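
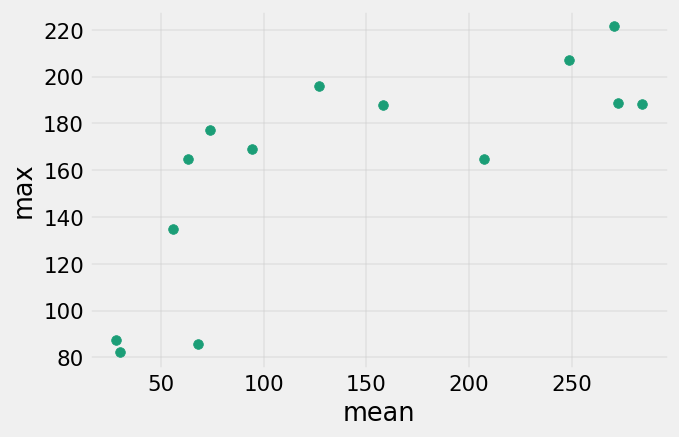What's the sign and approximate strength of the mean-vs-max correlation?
Points are positively correlated; strong (|r| ≈ 0.8).

positive, strong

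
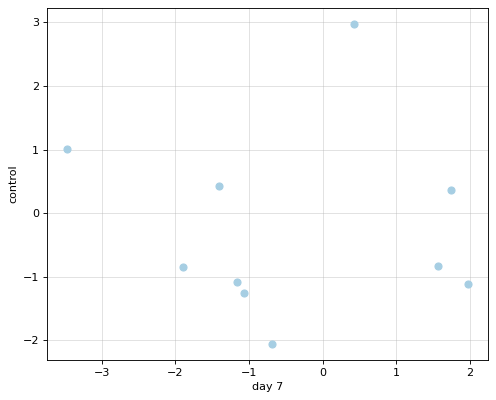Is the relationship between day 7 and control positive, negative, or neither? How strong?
no clear correlation

Points are roughly uncorrelated; weak (|r| ≈ 0.0).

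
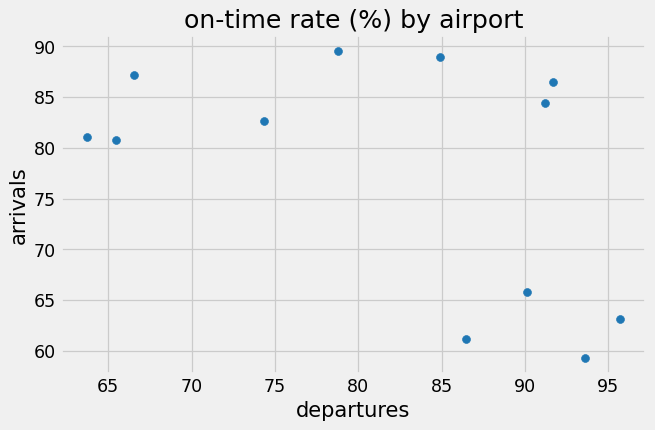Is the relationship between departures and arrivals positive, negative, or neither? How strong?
Points are negatively correlated; moderate (|r| ≈ 0.5).

negative, moderate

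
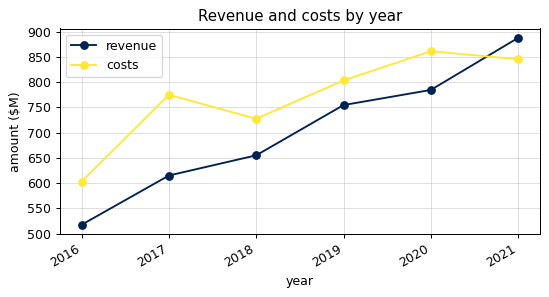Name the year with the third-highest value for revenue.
Top 4 for revenue: 2021 ≈ 900, 2020 ≈ 800, 2019 ≈ 750, 2018 ≈ 650.

2019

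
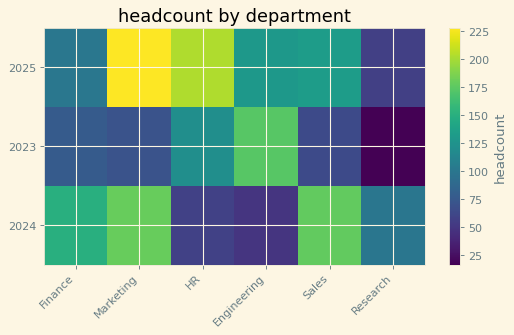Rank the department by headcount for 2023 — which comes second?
HR

Top 3 for 2023: Engineering ≈ 180, HR ≈ 120, Finance ≈ 80.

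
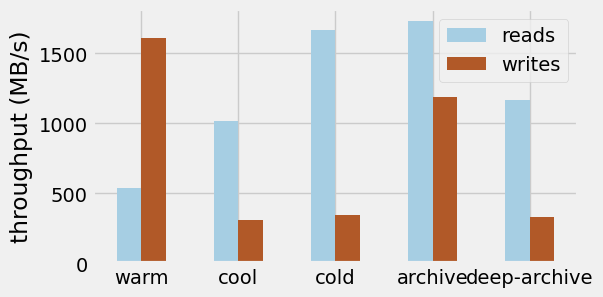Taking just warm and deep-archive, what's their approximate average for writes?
(1600 + 400) / 2 ≈ 1000.

≈ 1000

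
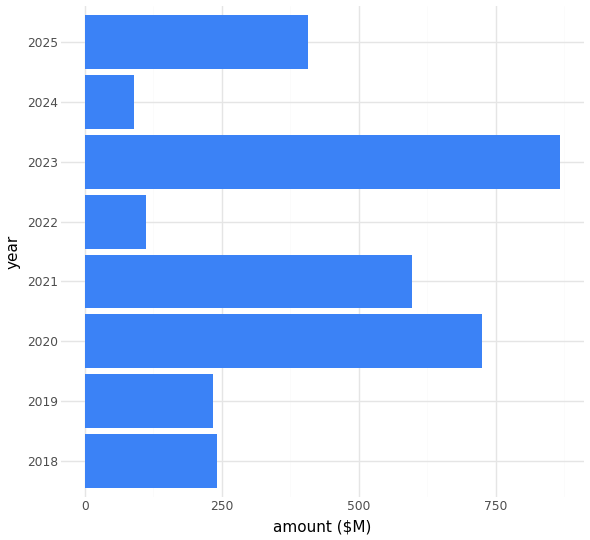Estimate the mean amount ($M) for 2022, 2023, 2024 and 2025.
(100 + 900 + 100 + 400) / 4 ≈ 375.

≈ 375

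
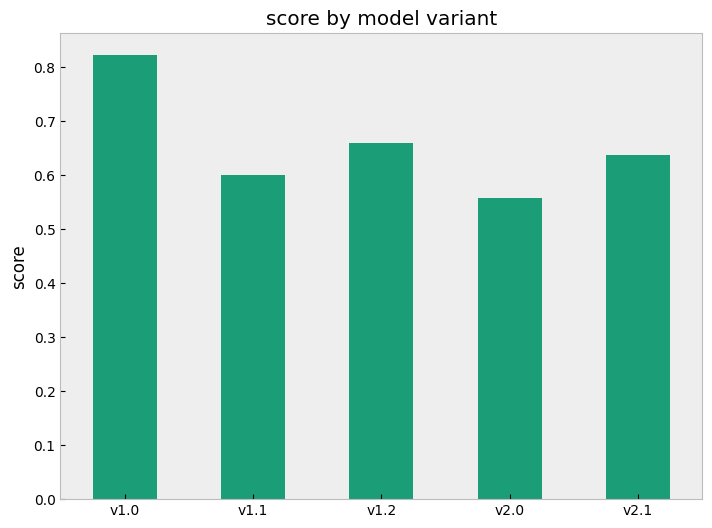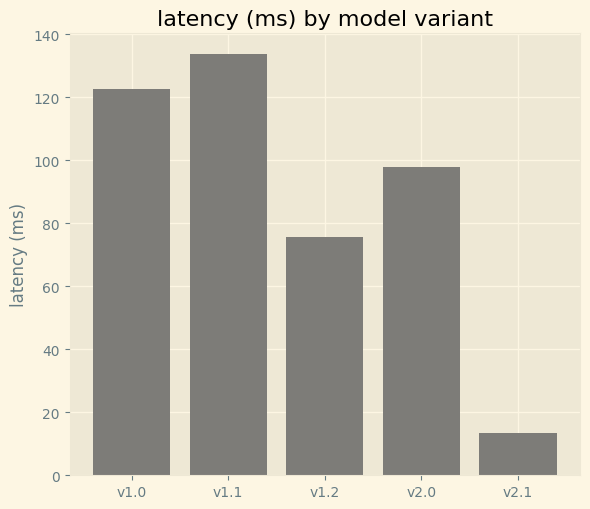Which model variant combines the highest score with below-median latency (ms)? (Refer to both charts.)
Chart 2 median latency (ms) ≈ 100; below-median model variants: v1.2, v2.1. Among those, v1.2 has the highest score (≈ 0.7).

v1.2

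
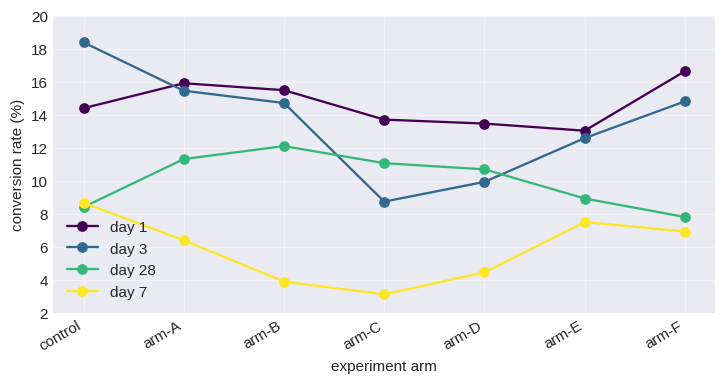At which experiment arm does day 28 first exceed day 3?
arm-B: day 28 ≈ 12 vs day 3 ≈ 14 (not yet); arm-C: day 28 ≈ 12 vs day 3 ≈ 8 (first crossover).

arm-C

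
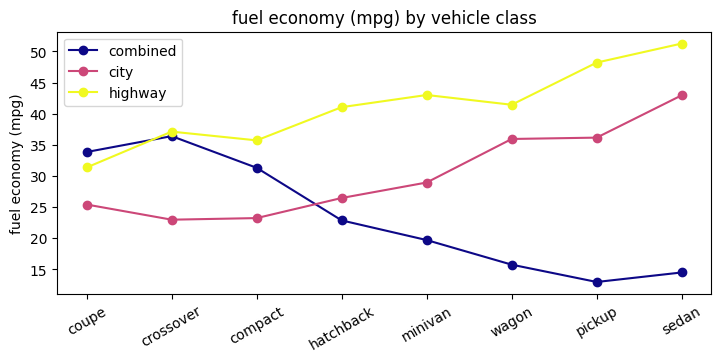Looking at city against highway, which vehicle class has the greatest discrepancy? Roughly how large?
hatchback: city ≈ 25, highway ≈ 40 → gap ≈ 15. Next-largest (crossover) is only ≈ 10.

hatchback, ≈ 15 mpg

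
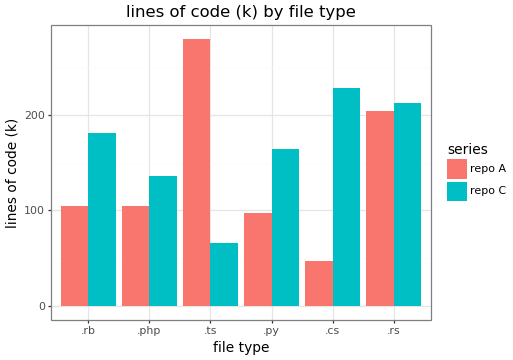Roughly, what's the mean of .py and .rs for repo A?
≈ 150

(100 + 200) / 2 ≈ 150.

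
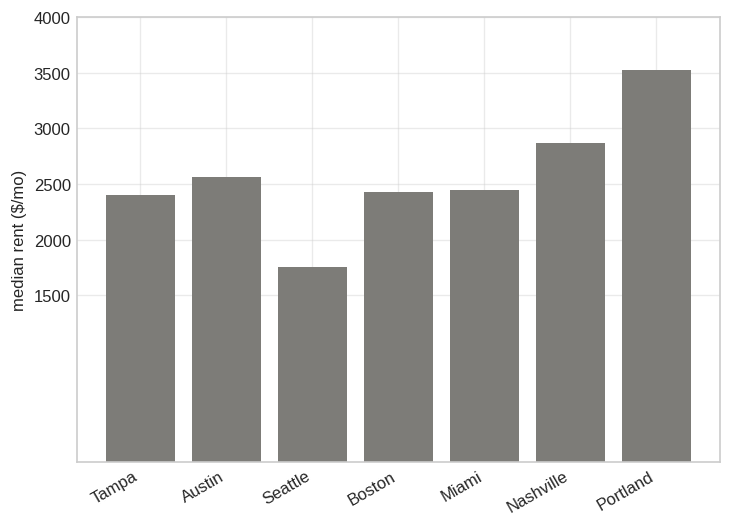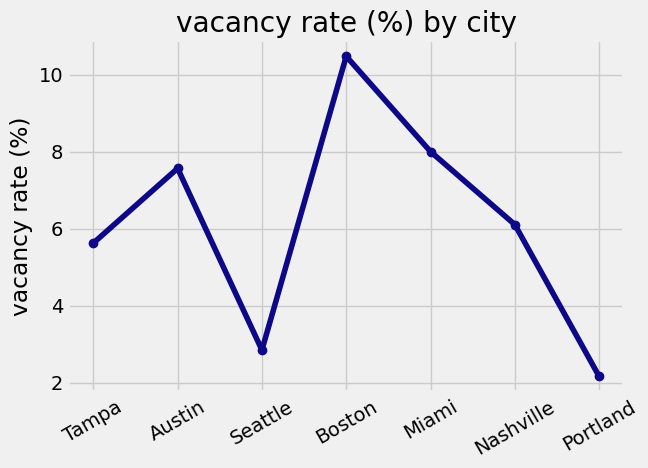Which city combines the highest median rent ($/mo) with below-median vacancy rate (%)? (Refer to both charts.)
Portland

Chart 2 median vacancy rate (%) ≈ 6; below-median cities: Tampa, Seattle, Portland. Among those, Portland has the highest median rent ($/mo) (≈ 3500).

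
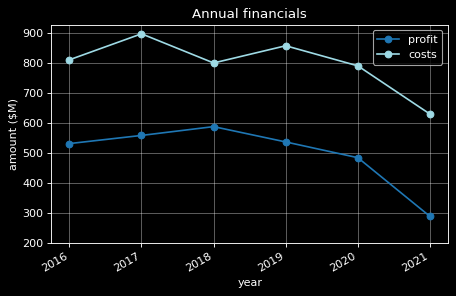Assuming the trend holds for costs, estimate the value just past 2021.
≈ 450

Last three: 900, 800, 600 → slope ≈ -150/step → next ≈ 450.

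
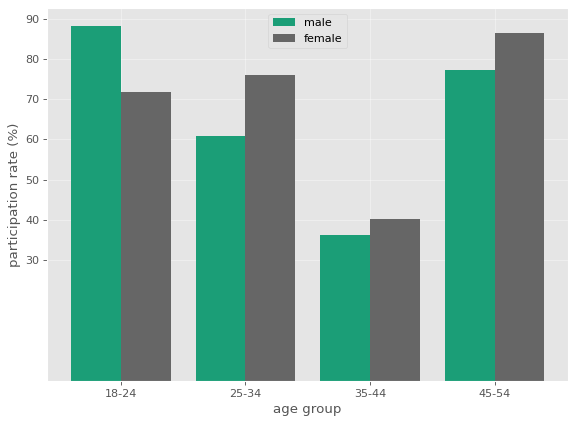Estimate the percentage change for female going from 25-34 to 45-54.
≈ +12.5%

25-34 ≈ 80, 45-54 ≈ 90; (90 − 80) / 80 ≈ +12.5%.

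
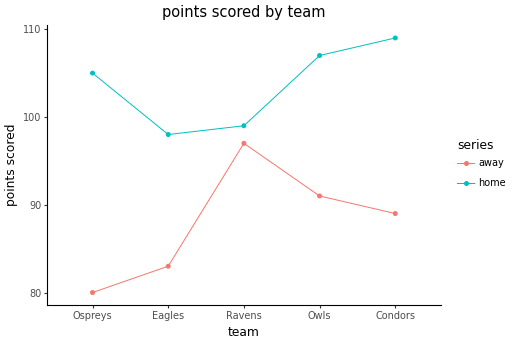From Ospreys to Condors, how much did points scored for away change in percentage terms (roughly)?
≈ +12.5%

Ospreys ≈ 80, Condors ≈ 90; (90 − 80) / 80 ≈ +12.5%.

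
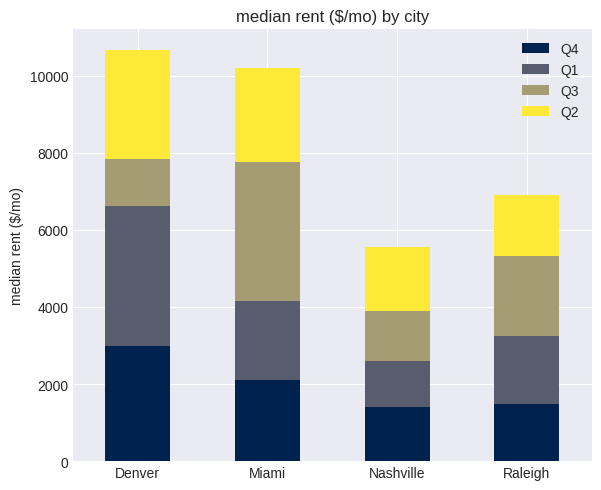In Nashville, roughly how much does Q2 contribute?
≈ 2000

Q2 top ≈ 6000, bottom ≈ 4000; segment ≈ 2000.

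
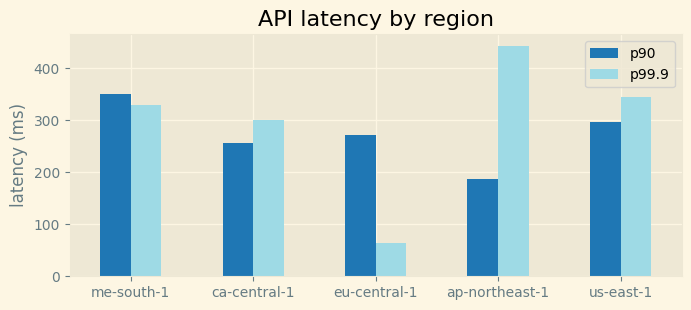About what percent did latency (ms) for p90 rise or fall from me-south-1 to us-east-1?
me-south-1 ≈ 350, us-east-1 ≈ 300; (300 − 350) / 350 ≈ -14.3%.

≈ -14.3%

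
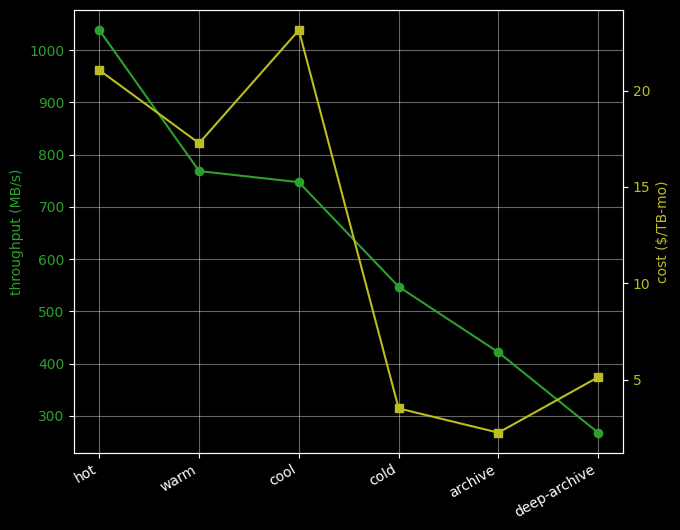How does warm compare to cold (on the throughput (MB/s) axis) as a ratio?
warm ≈ 800, cold ≈ 500; 800/500 ≈ 1.6.

≈ 1.6×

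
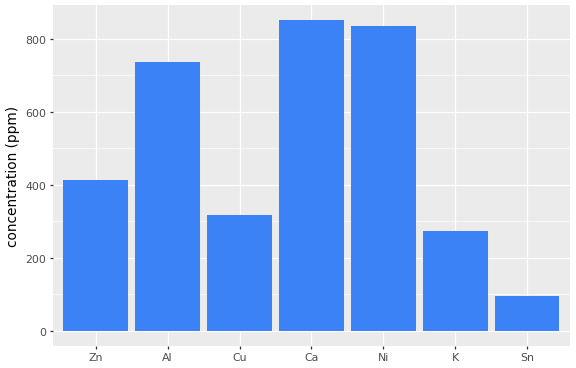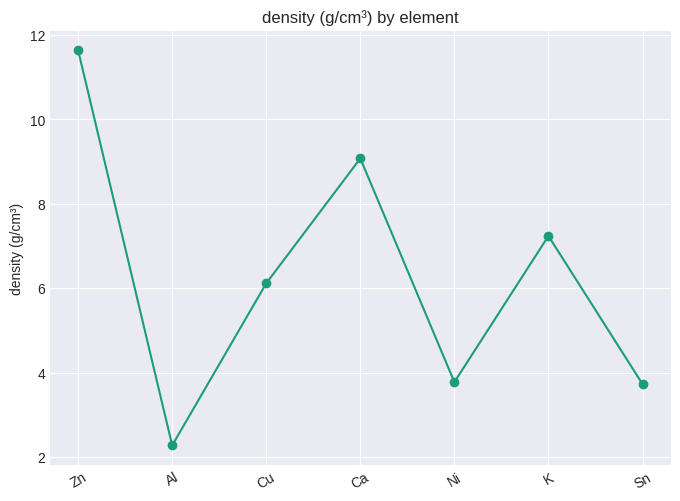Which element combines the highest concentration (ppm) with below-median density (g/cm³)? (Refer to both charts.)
Chart 2 median density (g/cm³) ≈ 6; below-median elements: Al, Ni, Sn. Among those, Ni has the highest concentration (ppm) (≈ 800).

Ni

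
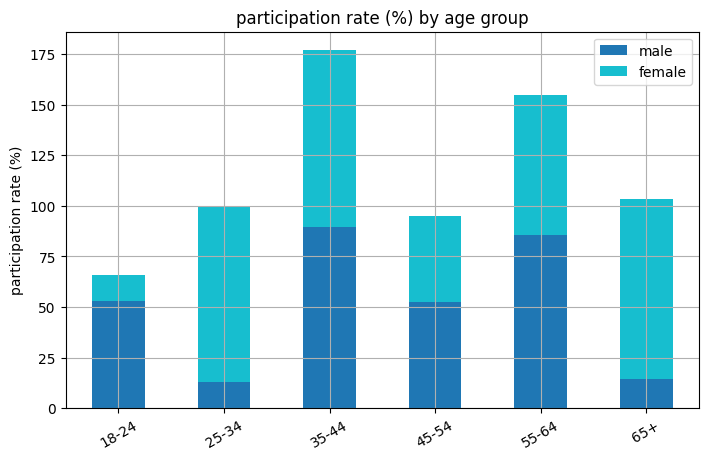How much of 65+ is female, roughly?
female top ≈ 100, bottom ≈ 20; segment ≈ 80.

≈ 80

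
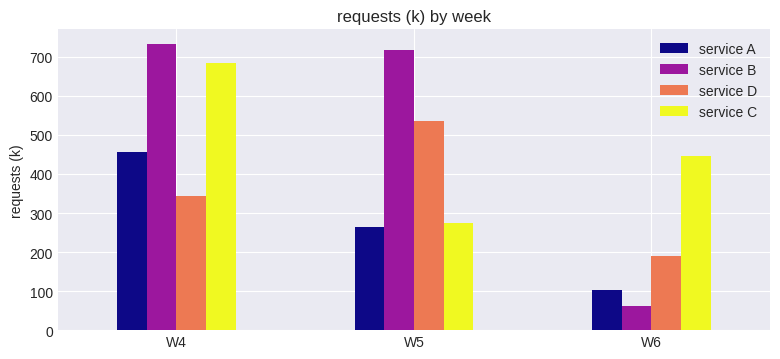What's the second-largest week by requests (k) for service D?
Top 3 for service D: W5 ≈ 500, W4 ≈ 300, W6 ≈ 200.

W4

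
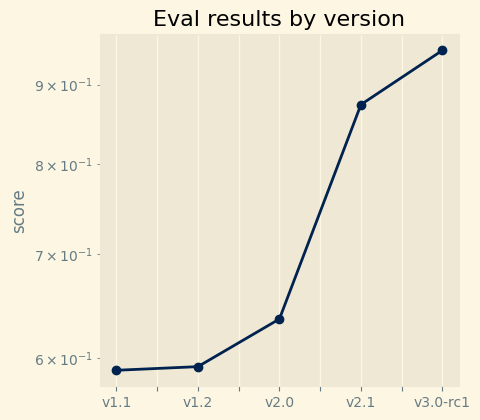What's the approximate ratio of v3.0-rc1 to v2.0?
≈ 1.46×

v3.0-rc1 ≈ 0.95, v2.0 ≈ 0.65; 0.95/0.65 ≈ 1.46.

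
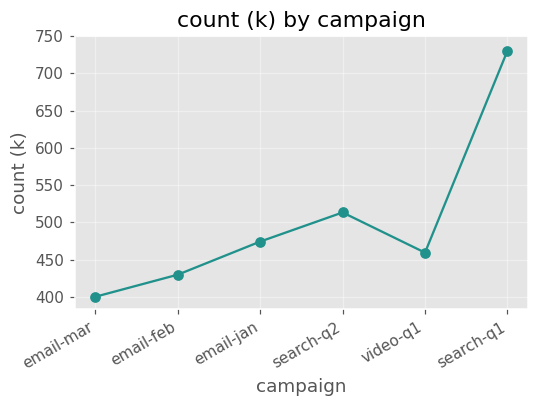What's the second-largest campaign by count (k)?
Top 3: search-q1 ≈ 750, search-q2 ≈ 500, email-jan ≈ 450.

search-q2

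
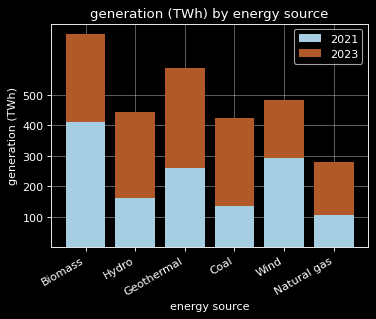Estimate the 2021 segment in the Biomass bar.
2021 top ≈ 400, bottom ≈ 0; segment ≈ 400.

≈ 400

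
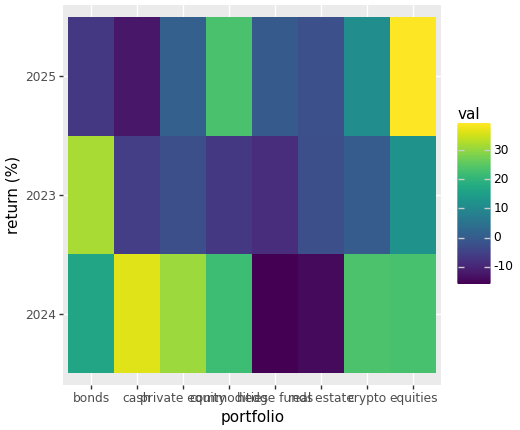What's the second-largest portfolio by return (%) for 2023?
Top 3 for 2023: bonds ≈ 30, equities ≈ 10, crypto ≈ 0.

equities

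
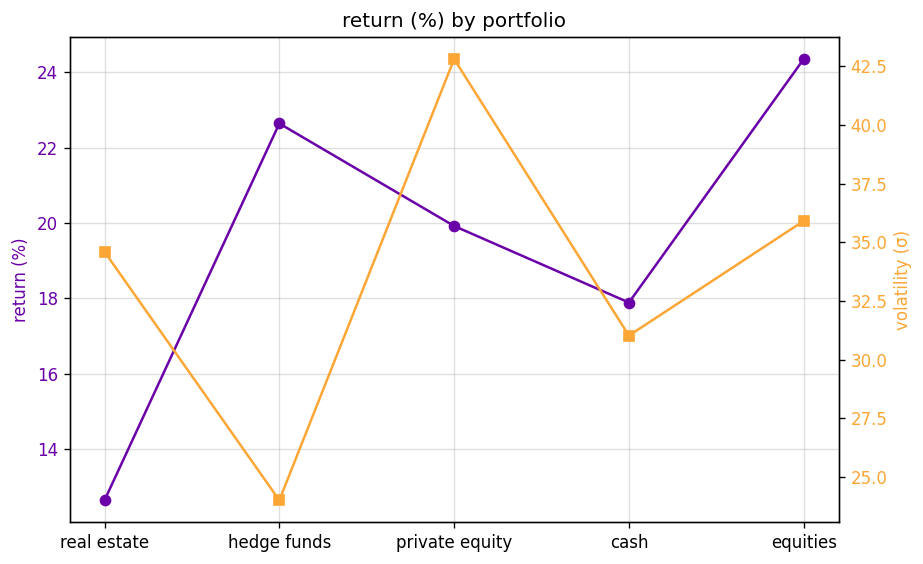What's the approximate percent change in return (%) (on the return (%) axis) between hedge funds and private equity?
hedge funds ≈ 23, private equity ≈ 20; (20 − 23) / 23 ≈ -13%.

≈ -13%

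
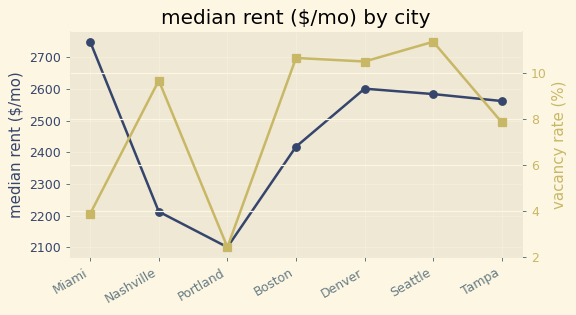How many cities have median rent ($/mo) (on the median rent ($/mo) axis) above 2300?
Above 2300: Miami, Boston, Denver, Seattle, Tampa.

5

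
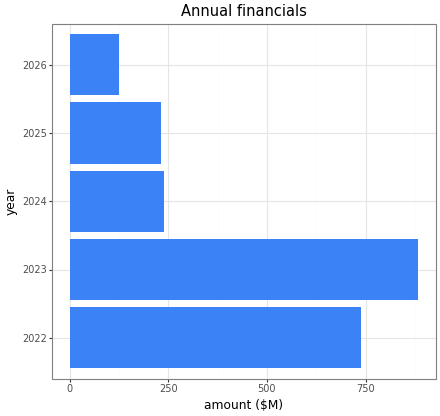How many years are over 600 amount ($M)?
Above 600: 2022, 2023.

2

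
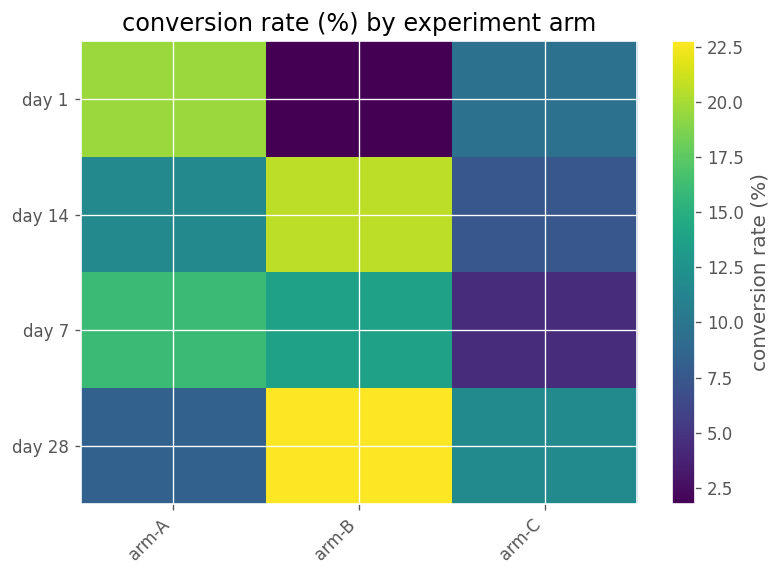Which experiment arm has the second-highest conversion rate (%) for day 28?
Top 3 for day 28: arm-B ≈ 22, arm-C ≈ 12, arm-A ≈ 8.

arm-C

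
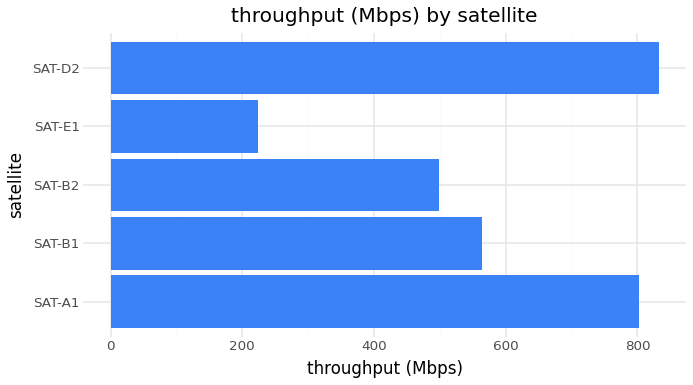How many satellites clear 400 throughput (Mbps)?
Above 400: SAT-A1, SAT-B1, SAT-B2, SAT-D2.

4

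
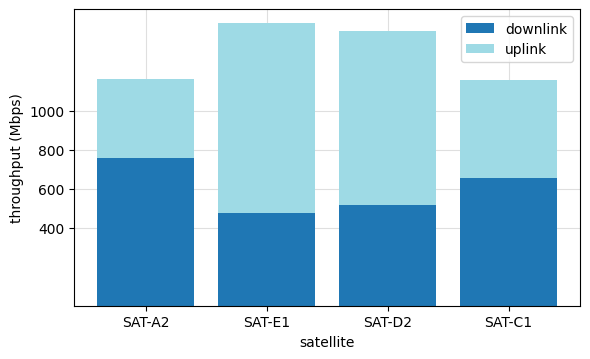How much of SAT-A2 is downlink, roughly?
≈ 800

downlink top ≈ 800, bottom ≈ 0; segment ≈ 800.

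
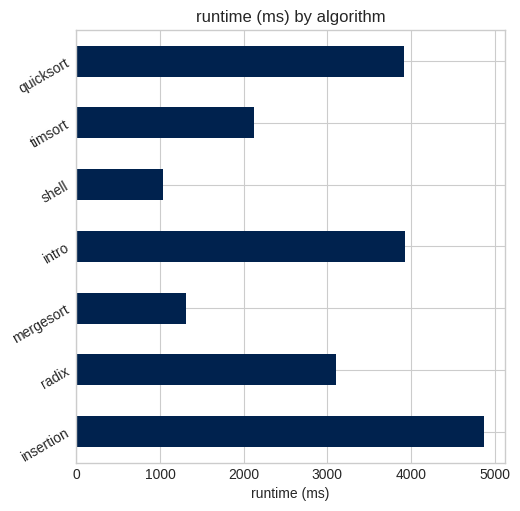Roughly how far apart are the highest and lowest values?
Max insertion ≈ 5000, min shell ≈ 1000; range ≈ 4000.

≈ 4000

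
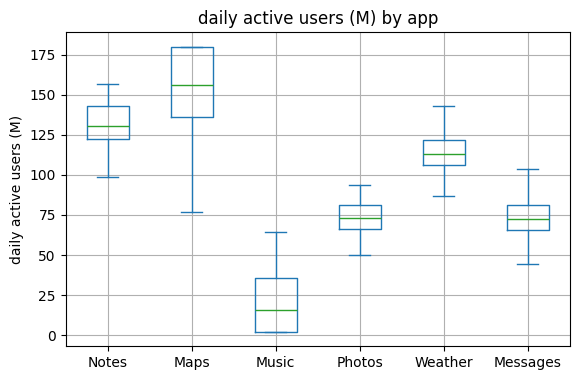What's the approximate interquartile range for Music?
Q3 ≈ 40, Q1 ≈ 0; IQR ≈ 40.

≈ 40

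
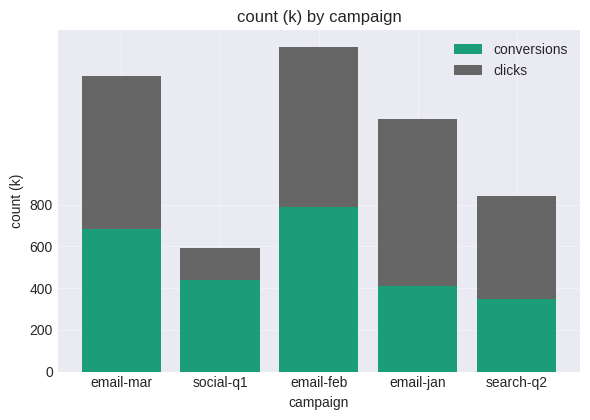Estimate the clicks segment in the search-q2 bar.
≈ 400

clicks top ≈ 800, bottom ≈ 400; segment ≈ 400.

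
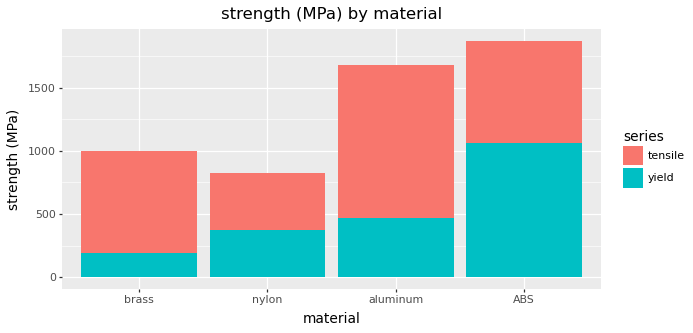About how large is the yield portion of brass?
≈ 200

yield top ≈ 200, bottom ≈ 0; segment ≈ 200.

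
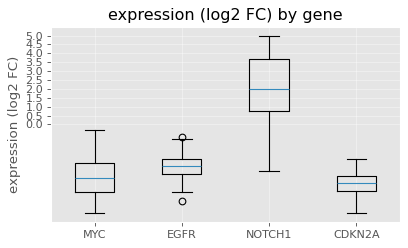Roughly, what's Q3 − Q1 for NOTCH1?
≈ 2.5

Q3 ≈ 3.5, Q1 ≈ 1.0; IQR ≈ 2.5.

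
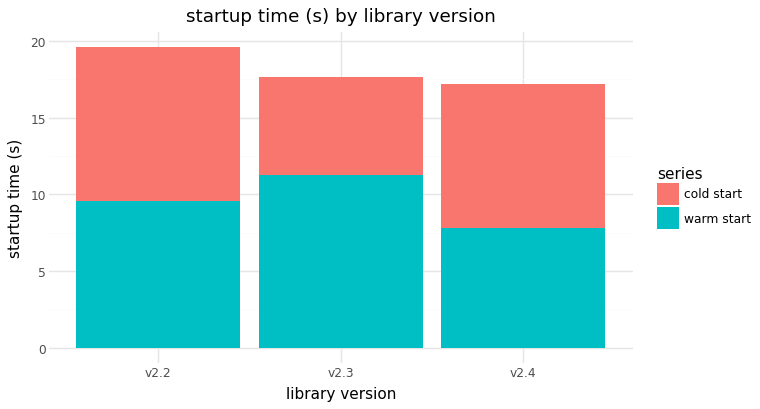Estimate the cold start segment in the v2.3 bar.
cold start top ≈ 18, bottom ≈ 12; segment ≈ 6.

≈ 6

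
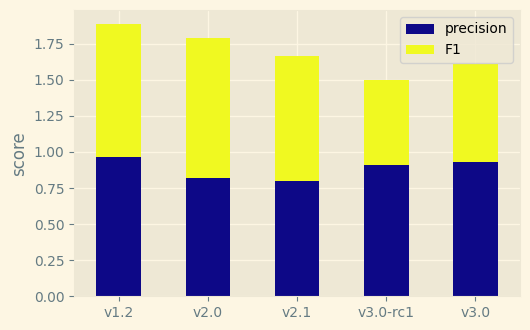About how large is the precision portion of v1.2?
precision top ≈ 1.0, bottom ≈ 0.0; segment ≈ 1.0.

≈ 1.0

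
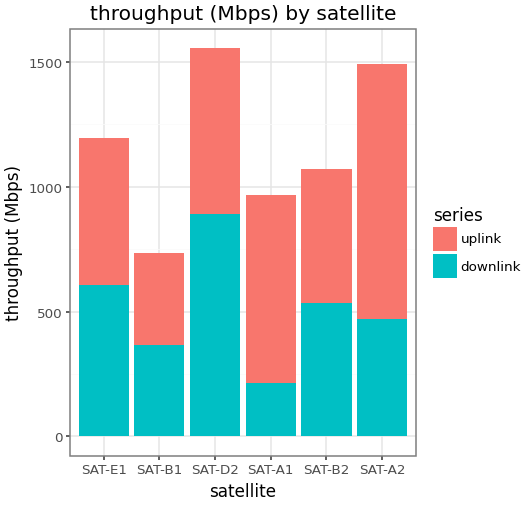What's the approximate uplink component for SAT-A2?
uplink top ≈ 1400, bottom ≈ 400; segment ≈ 1000.

≈ 1000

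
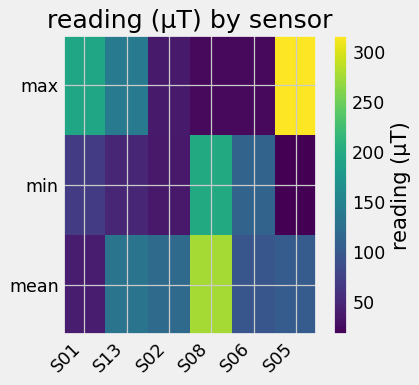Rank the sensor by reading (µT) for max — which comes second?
Top 3 for max: S05 ≈ 325, S01 ≈ 200, S13 ≈ 150.

S01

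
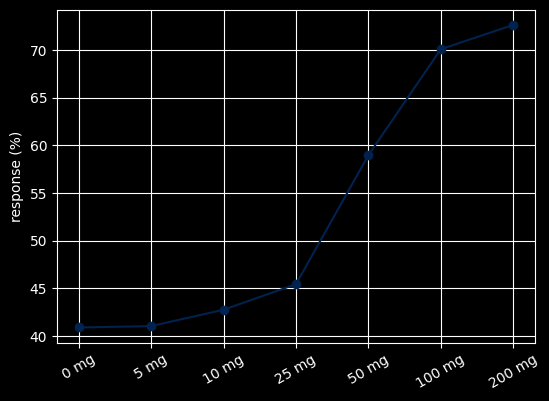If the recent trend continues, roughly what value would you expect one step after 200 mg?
≈ 82.5

Last three: 60, 70, 75 → slope ≈ 7.5/step → next ≈ 82.5.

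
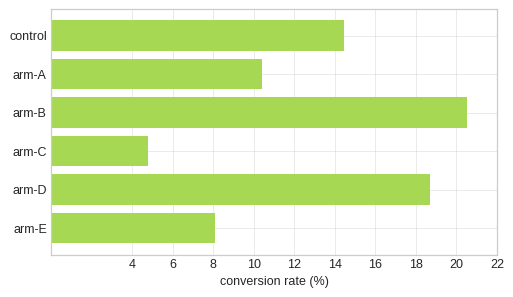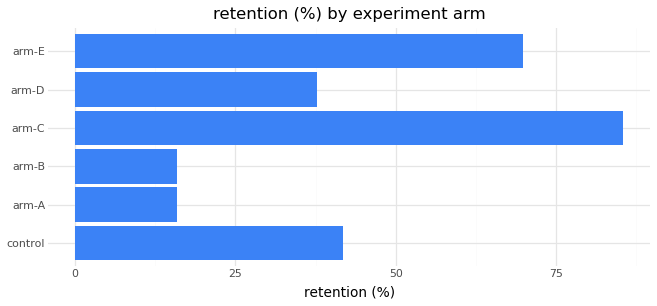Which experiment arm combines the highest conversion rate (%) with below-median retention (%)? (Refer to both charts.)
arm-B

Chart 2 median retention (%) ≈ 40; below-median experiment arms: arm-A, arm-B, arm-D. Among those, arm-B has the highest conversion rate (%) (≈ 20).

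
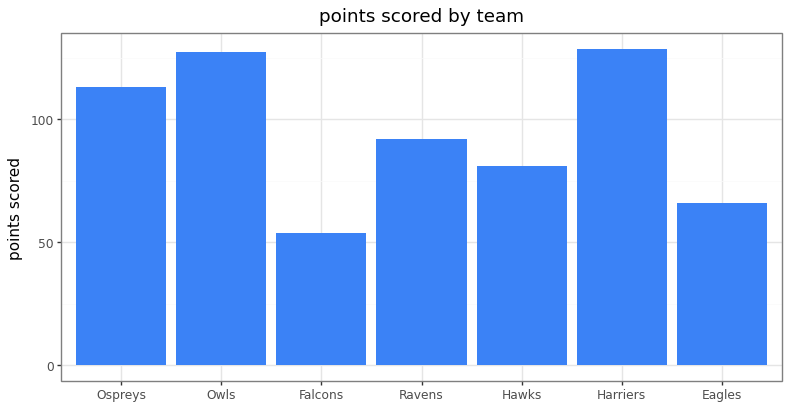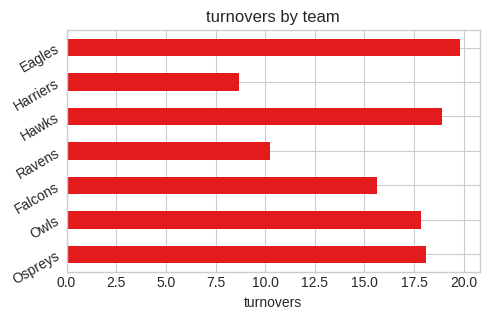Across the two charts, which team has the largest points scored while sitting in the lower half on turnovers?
Chart 2 median turnovers ≈ 18; below-median teams: Falcons, Ravens, Harriers. Among those, Harriers has the highest points scored (≈ 120).

Harriers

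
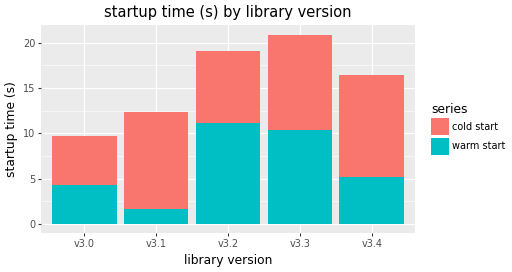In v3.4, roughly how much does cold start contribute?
cold start top ≈ 16, bottom ≈ 6; segment ≈ 10.

≈ 10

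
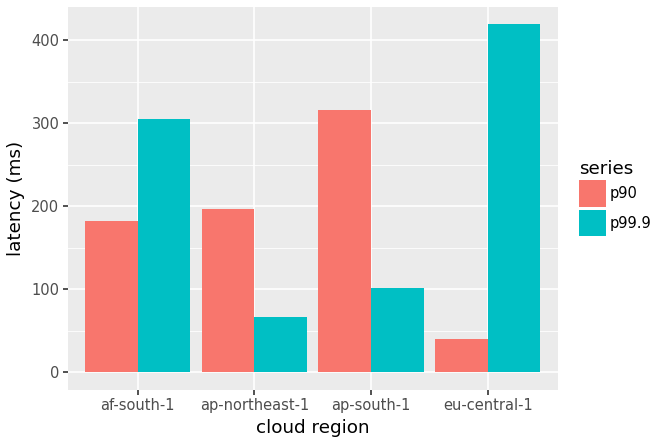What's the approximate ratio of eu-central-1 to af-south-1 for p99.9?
≈ 1.33×

eu-central-1 ≈ 400, af-south-1 ≈ 300; 400/300 ≈ 1.33.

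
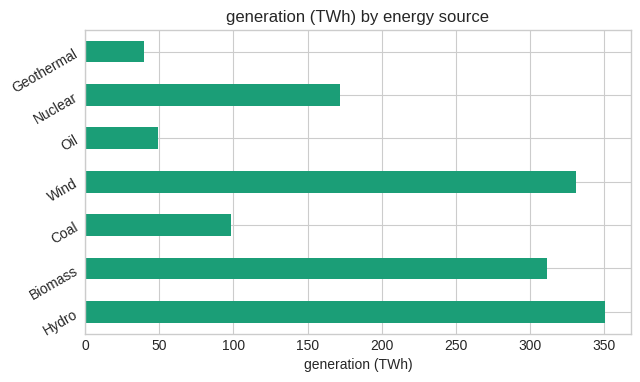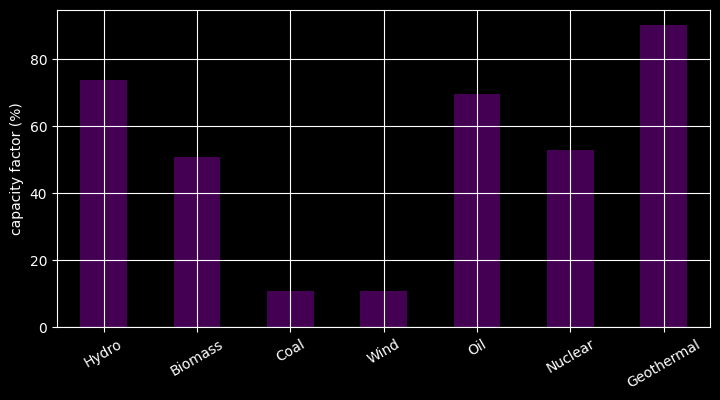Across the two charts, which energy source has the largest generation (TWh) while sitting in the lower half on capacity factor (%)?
Wind

Chart 2 median capacity factor (%) ≈ 50; below-median energy sources: Biomass, Coal, Wind. Among those, Wind has the highest generation (TWh) (≈ 350).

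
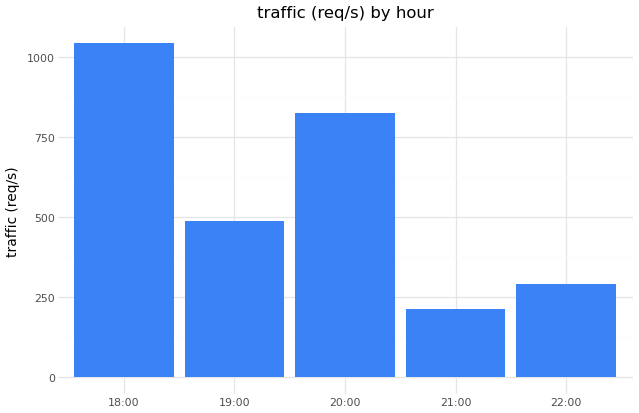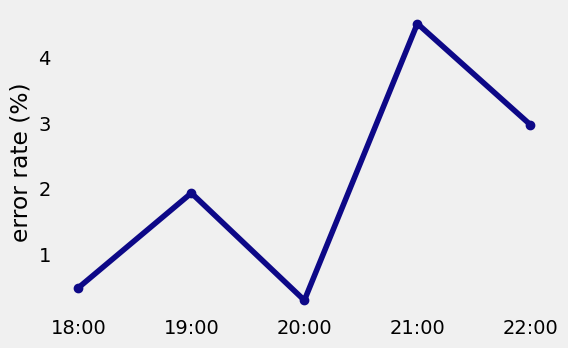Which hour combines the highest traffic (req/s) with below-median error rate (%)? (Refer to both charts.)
Chart 2 median error rate (%) ≈ 2; below-median hours: 18:00, 20:00. Among those, 18:00 has the highest traffic (req/s) (≈ 1000).

18:00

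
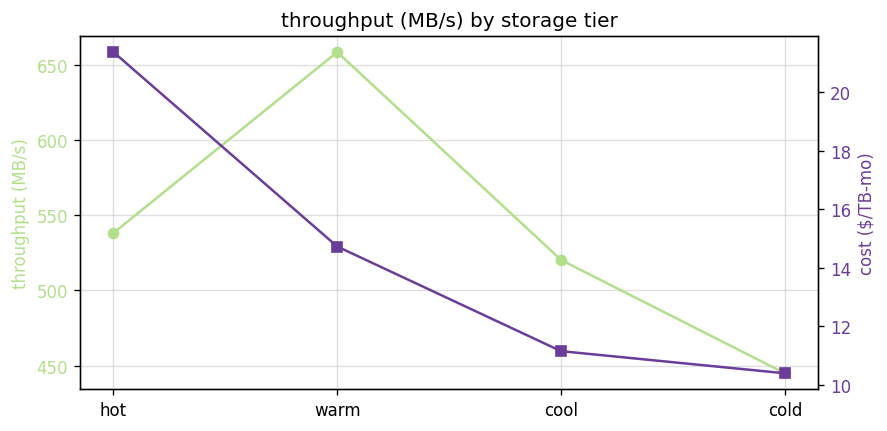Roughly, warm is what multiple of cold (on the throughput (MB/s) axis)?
warm ≈ 660, cold ≈ 440; 660/440 ≈ 1.5.

≈ 1.5×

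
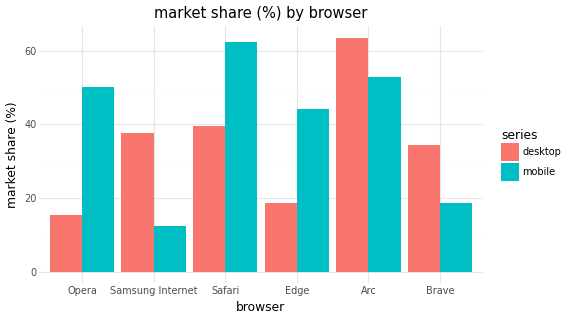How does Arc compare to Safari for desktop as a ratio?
Arc ≈ 60, Safari ≈ 40; 60/40 ≈ 1.5.

≈ 1.5×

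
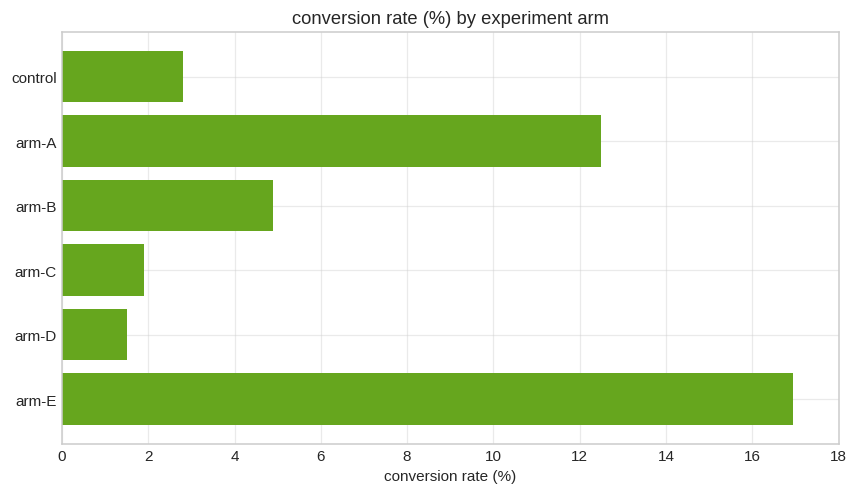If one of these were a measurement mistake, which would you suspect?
arm-E ≈ 16; the rest sit between ≈ 2 and ≈ 12.

arm-E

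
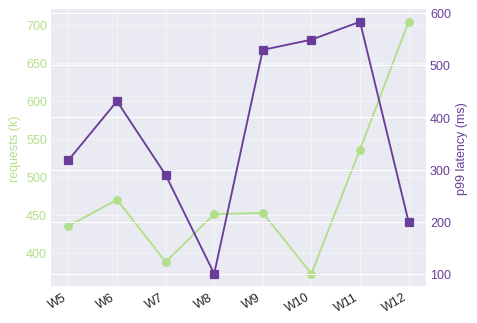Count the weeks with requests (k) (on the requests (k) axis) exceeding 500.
Above 500: W11, W12.

2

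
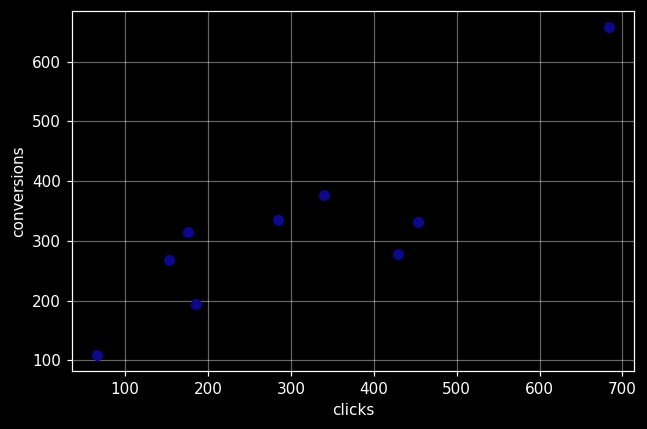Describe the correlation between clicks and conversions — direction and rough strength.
positive, strong

Points are positively correlated; strong (|r| ≈ 0.9).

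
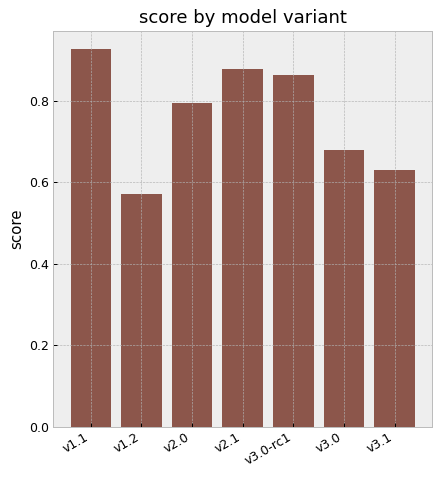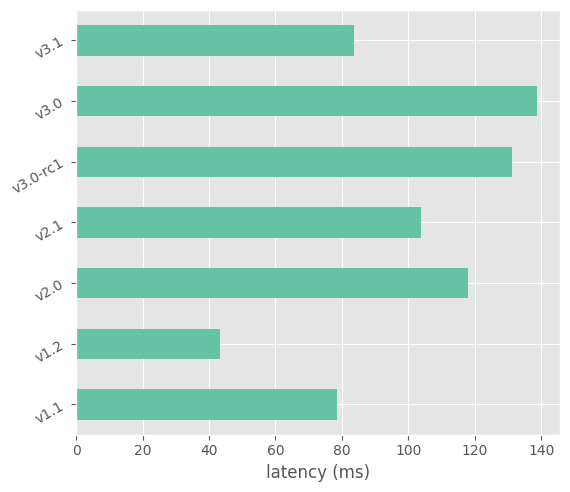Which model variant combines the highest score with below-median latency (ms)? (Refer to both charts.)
Chart 2 median latency (ms) ≈ 100; below-median model variants: v1.1, v1.2, v3.1. Among those, v1.1 has the highest score (≈ 0.9).

v1.1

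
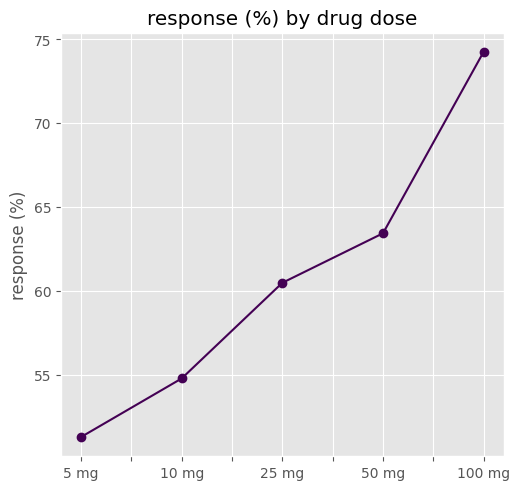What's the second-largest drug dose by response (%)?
50 mg

Top 3: 100 mg ≈ 74, 50 mg ≈ 64, 25 mg ≈ 60.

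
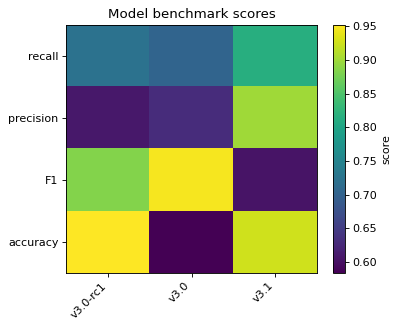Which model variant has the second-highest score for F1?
Top 3 for F1: v3.0 ≈ 0.95, v3.0-rc1 ≈ 0.90, v3.1 ≈ 0.60.

v3.0-rc1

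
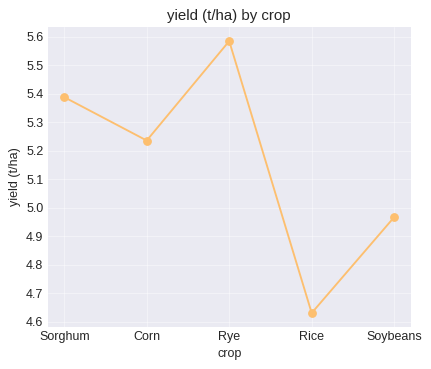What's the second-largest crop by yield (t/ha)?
Top 3: Rye ≈ 5.6, Sorghum ≈ 5.4, Corn ≈ 5.2.

Sorghum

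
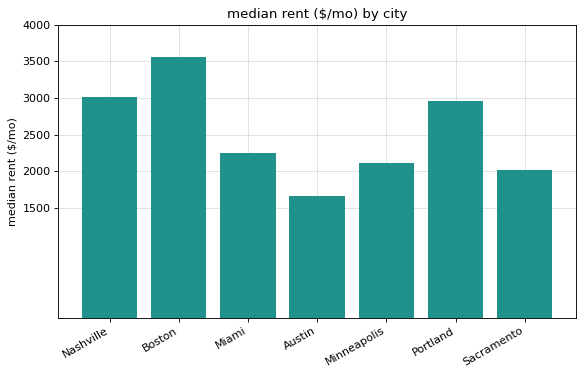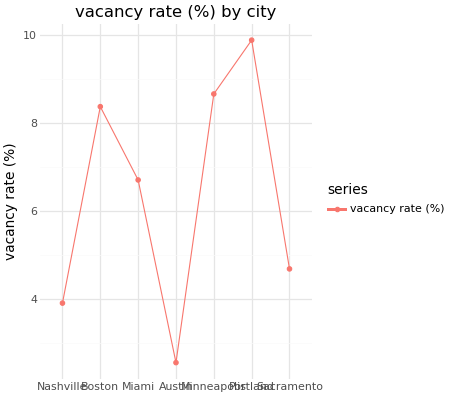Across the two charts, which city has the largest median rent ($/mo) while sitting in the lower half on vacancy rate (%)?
Nashville

Chart 2 median vacancy rate (%) ≈ 7; below-median cities: Nashville, Austin, Sacramento. Among those, Nashville has the highest median rent ($/mo) (≈ 3000).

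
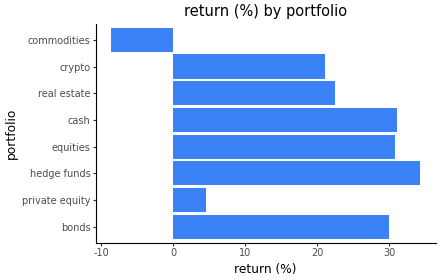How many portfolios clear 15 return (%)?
6

Above 15: bonds, hedge funds, equities, cash, real estate, crypto.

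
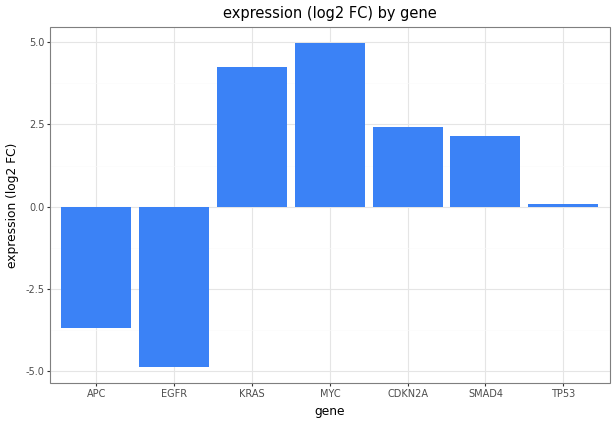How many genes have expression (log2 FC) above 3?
2

Above 3: KRAS, MYC.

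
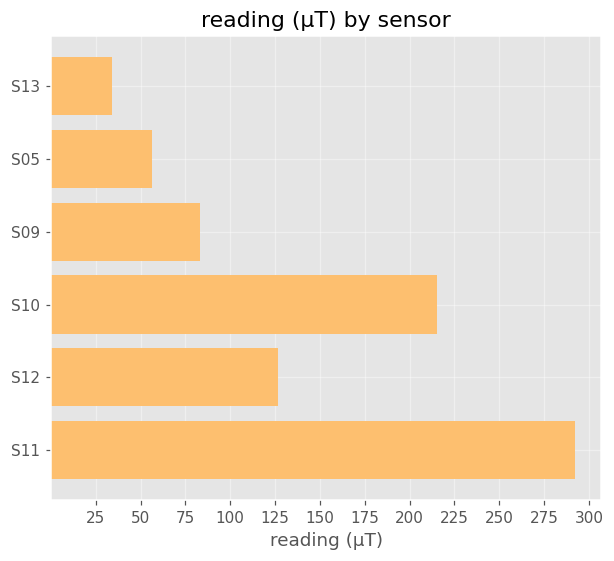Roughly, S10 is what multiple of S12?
S10 ≈ 225, S12 ≈ 125; 225/125 ≈ 1.8.

≈ 1.8×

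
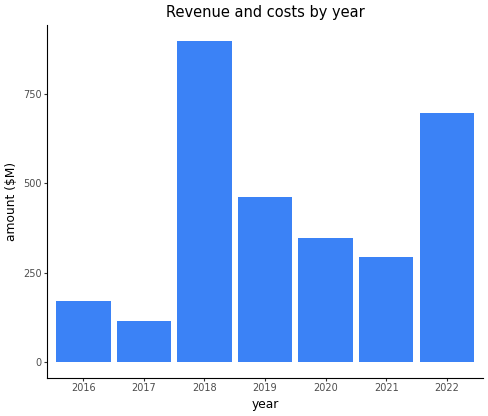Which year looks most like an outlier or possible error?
2018 ≈ 900; the rest sit between ≈ 100 and ≈ 700.

2018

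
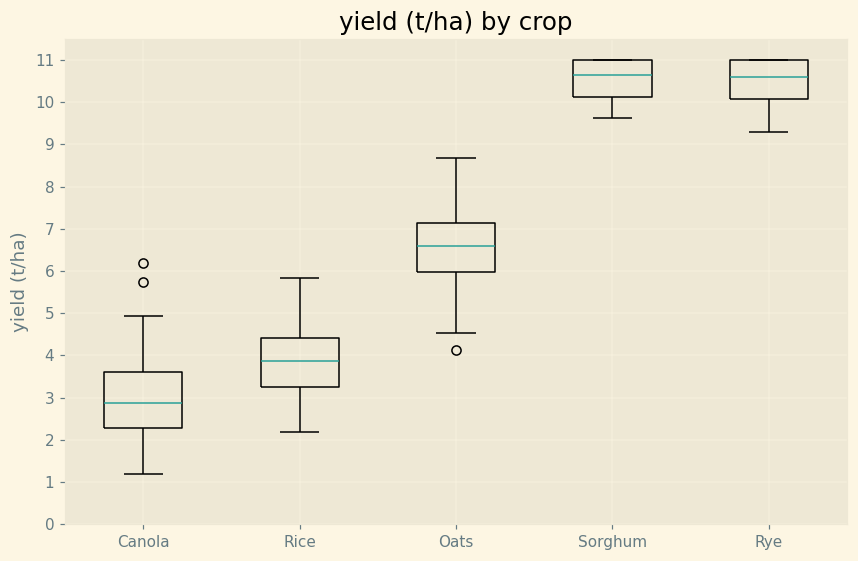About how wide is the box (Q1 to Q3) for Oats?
≈ 1

Q3 ≈ 7, Q1 ≈ 6; IQR ≈ 1.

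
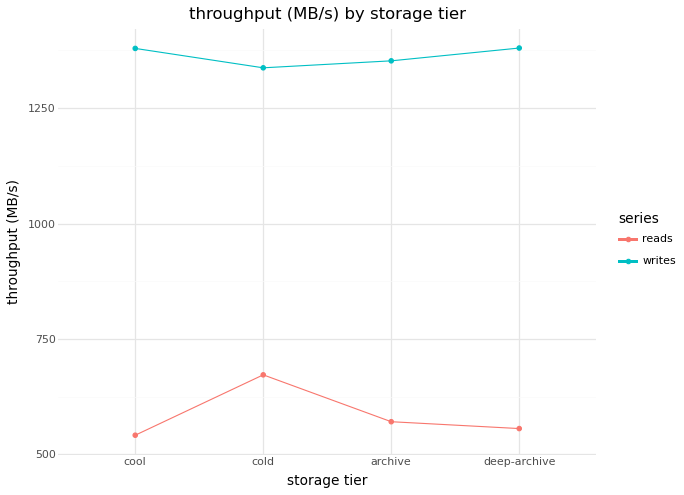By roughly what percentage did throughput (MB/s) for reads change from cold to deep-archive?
cold ≈ 700, deep-archive ≈ 600; (600 − 700) / 700 ≈ -14.3%.

≈ -14.3%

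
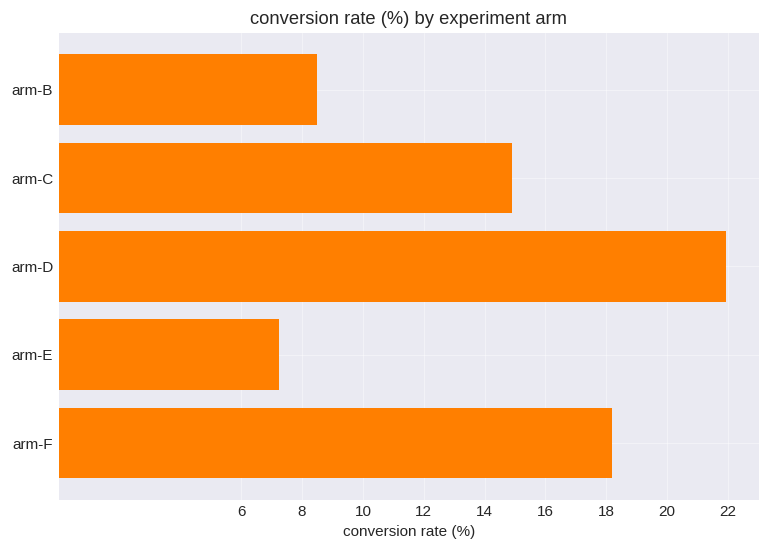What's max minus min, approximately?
Max arm-D ≈ 22, min arm-E ≈ 8; range ≈ 14.

≈ 14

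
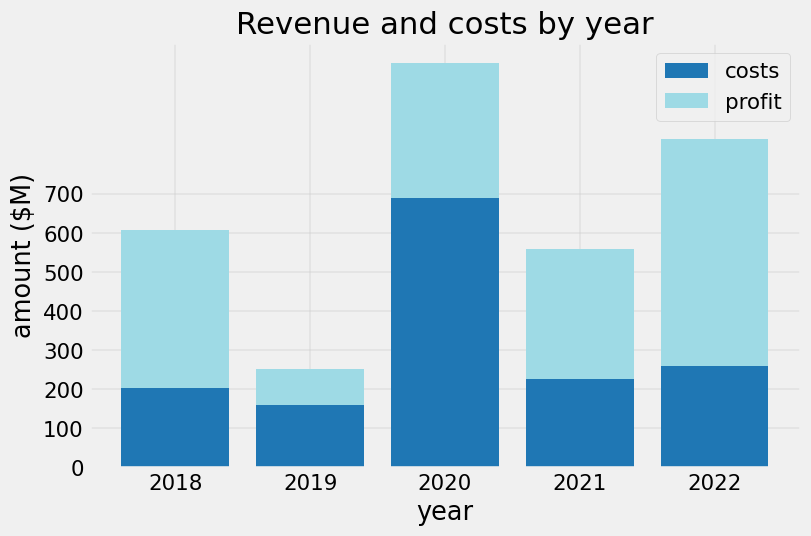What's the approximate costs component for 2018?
costs top ≈ 200, bottom ≈ 0; segment ≈ 200.

≈ 200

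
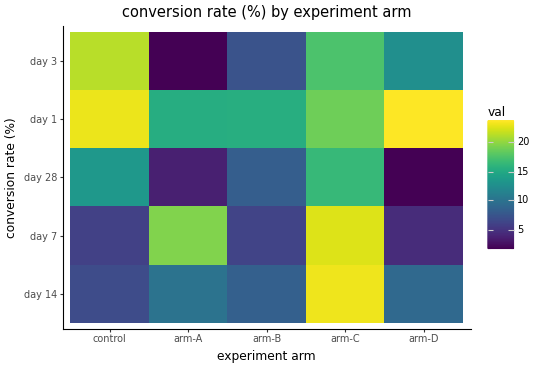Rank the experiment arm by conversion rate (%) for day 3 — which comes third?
Top 4 for day 3: control ≈ 22, arm-C ≈ 18, arm-D ≈ 12, arm-B ≈ 8.

arm-D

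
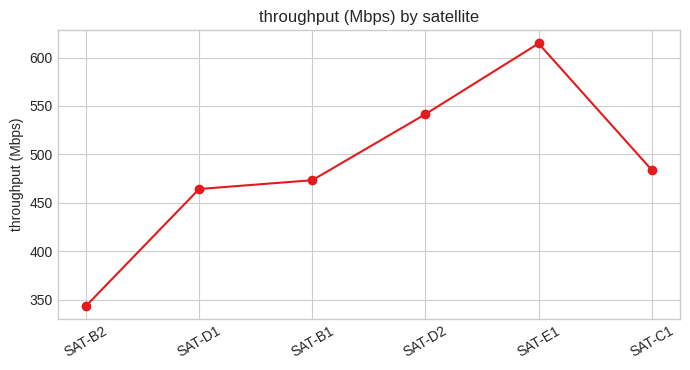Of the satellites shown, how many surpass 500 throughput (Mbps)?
Above 500: SAT-D2, SAT-E1.

2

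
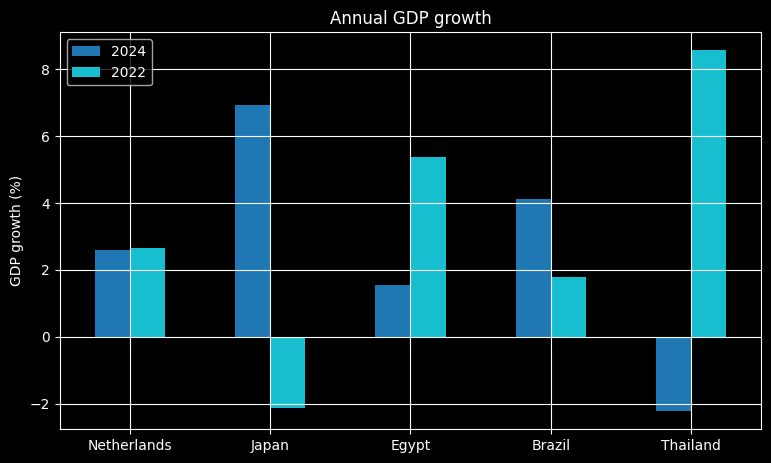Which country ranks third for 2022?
Netherlands

Top 4 for 2022: Thailand ≈ 9, Egypt ≈ 5, Netherlands ≈ 3, Brazil ≈ 2.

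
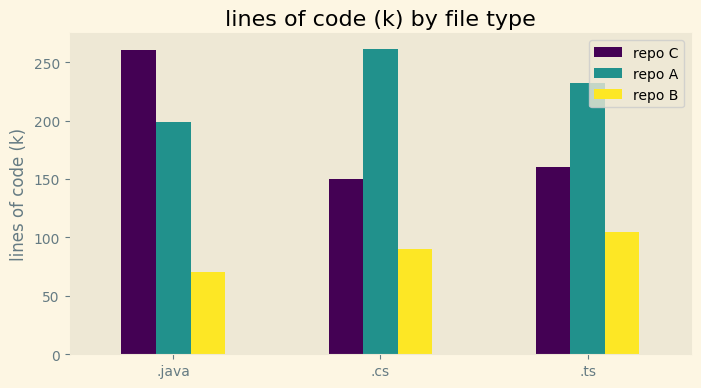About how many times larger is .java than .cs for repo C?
.java ≈ 250, .cs ≈ 150; 250/150 ≈ 1.67.

≈ 1.67×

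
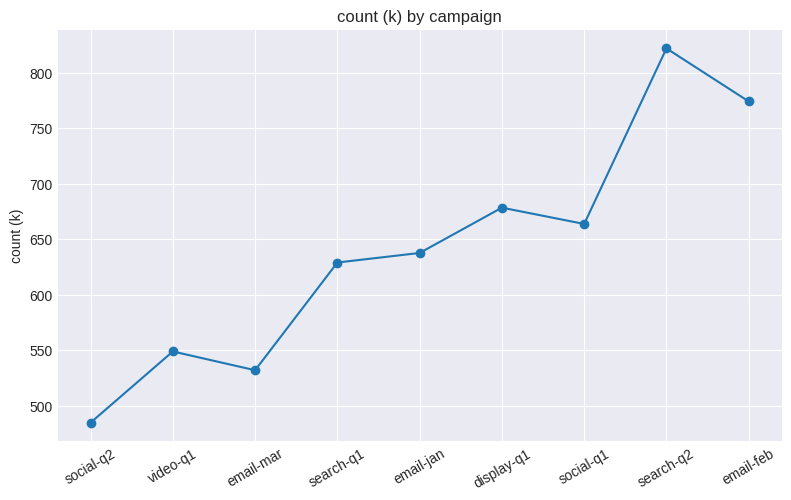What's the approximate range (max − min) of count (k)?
≈ 300

Max search-q2 ≈ 800, min social-q2 ≈ 500; range ≈ 300.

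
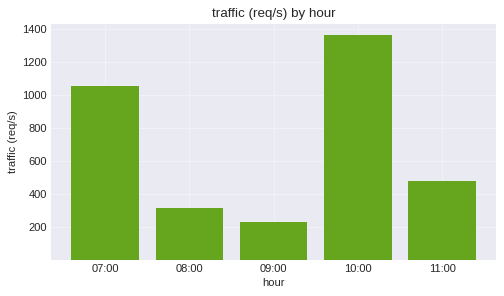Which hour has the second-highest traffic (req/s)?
Top 3: 10:00 ≈ 1400, 07:00 ≈ 1000, 11:00 ≈ 400.

07:00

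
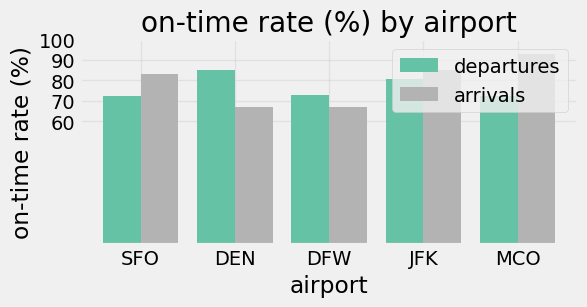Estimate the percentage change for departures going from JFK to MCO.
JFK ≈ 80, MCO ≈ 70; (70 − 80) / 80 ≈ -12.5%.

≈ -12.5%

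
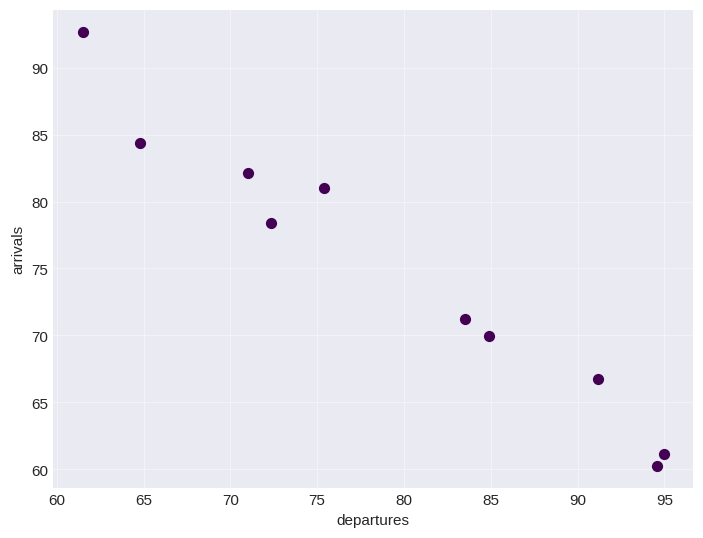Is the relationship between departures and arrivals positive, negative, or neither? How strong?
Points are negatively correlated; strong (|r| ≈ 1.0).

negative, strong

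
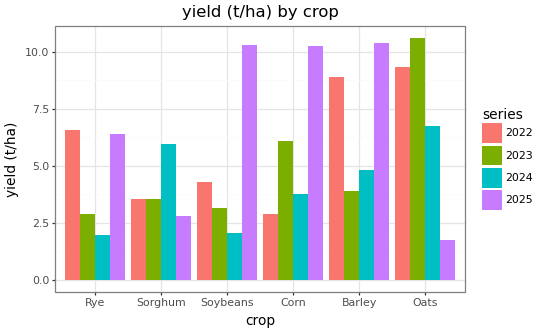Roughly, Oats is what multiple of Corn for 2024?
≈ 1.75×

Oats ≈ 7, Corn ≈ 4; 7/4 ≈ 1.75.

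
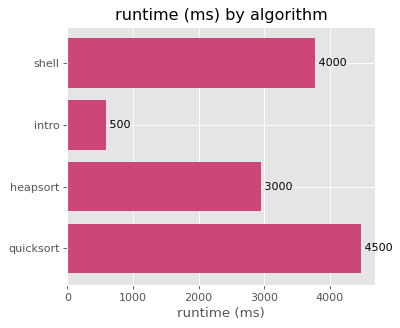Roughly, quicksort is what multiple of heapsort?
≈ 1.5×

quicksort ≈ 4500, heapsort ≈ 3000; 4500/3000 ≈ 1.5.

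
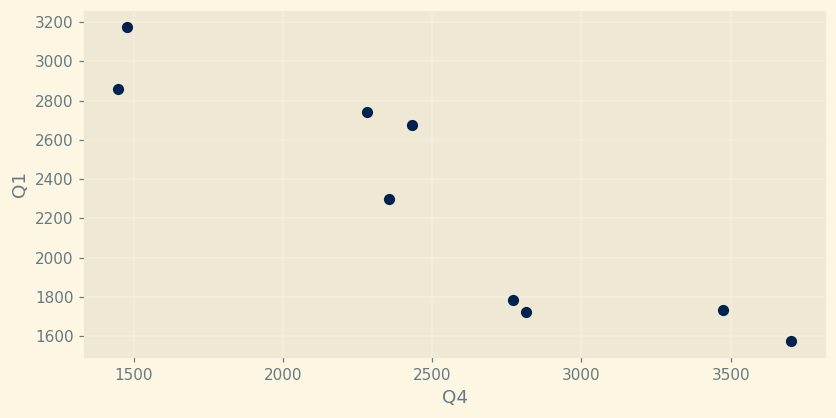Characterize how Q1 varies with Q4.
Points are negatively correlated; strong (|r| ≈ 0.9).

negative, strong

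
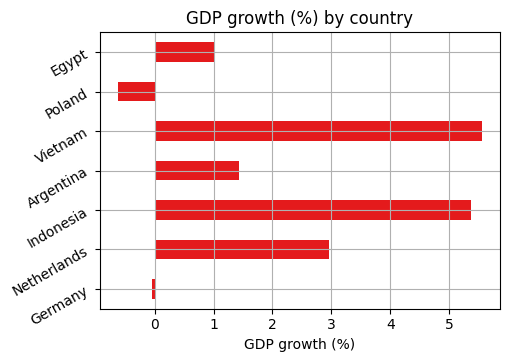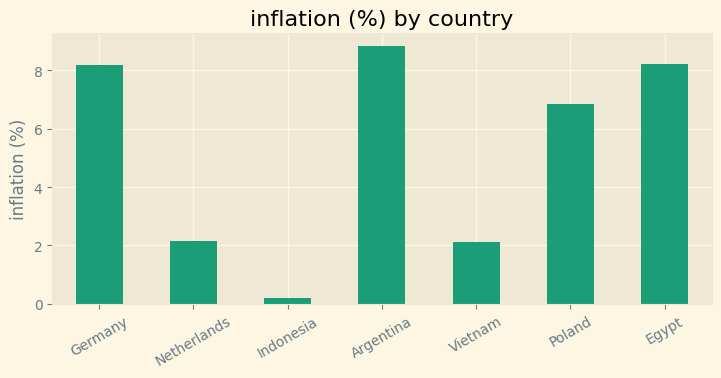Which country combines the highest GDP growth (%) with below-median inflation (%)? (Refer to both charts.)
Vietnam

Chart 2 median inflation (%) ≈ 7; below-median countries: Netherlands, Indonesia, Vietnam. Among those, Vietnam has the highest GDP growth (%) (≈ 6).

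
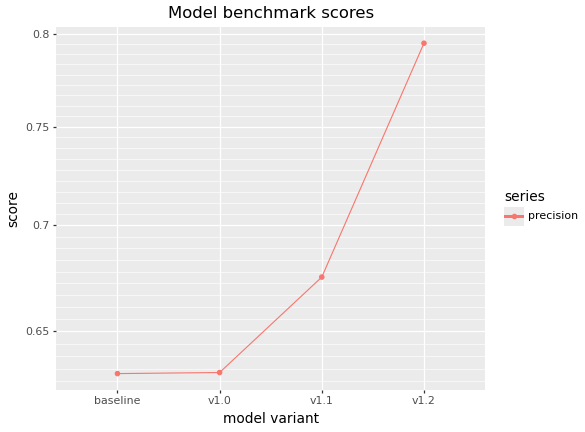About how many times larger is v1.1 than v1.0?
v1.1 ≈ 0.68, v1.0 ≈ 0.64; 0.68/0.64 ≈ 1.06.

≈ 1.06×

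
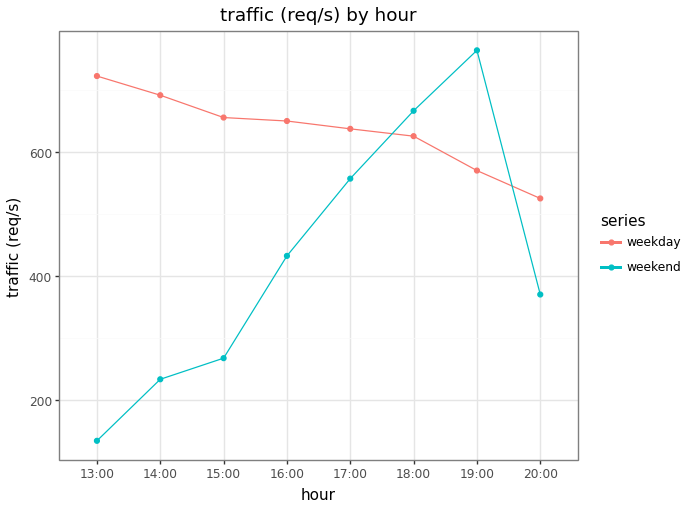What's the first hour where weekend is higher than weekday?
18:00

17:00: weekend ≈ 600 vs weekday ≈ 600 (not yet); 18:00: weekend ≈ 700 vs weekday ≈ 600 (first crossover).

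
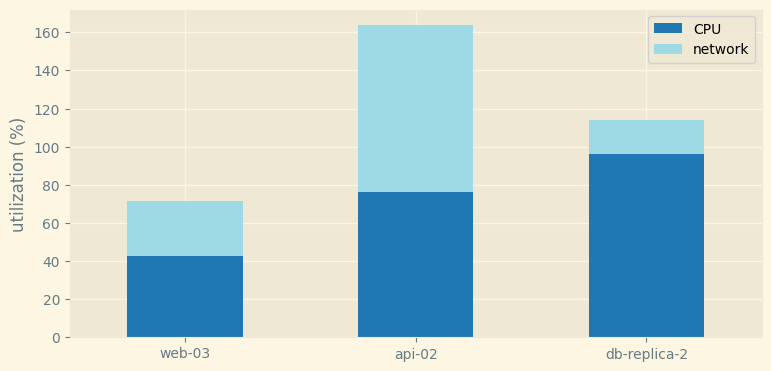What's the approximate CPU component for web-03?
≈ 40

CPU top ≈ 40, bottom ≈ 0; segment ≈ 40.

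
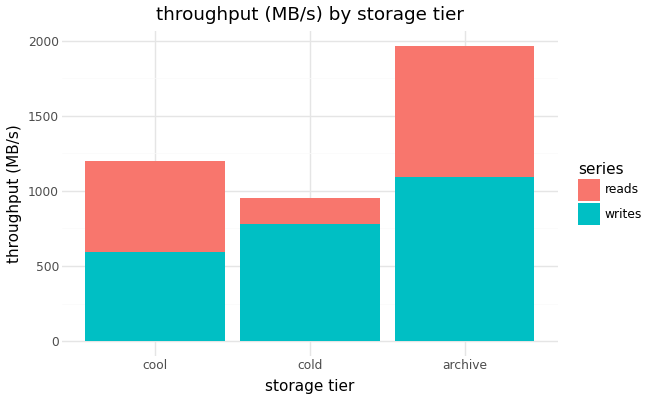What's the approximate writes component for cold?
writes top ≈ 800, bottom ≈ 0; segment ≈ 800.

≈ 800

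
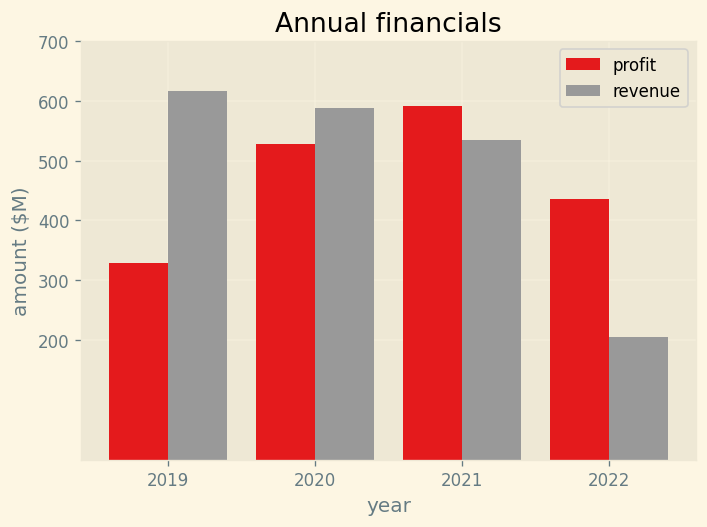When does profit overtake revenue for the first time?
2021

2020: profit ≈ 500 vs revenue ≈ 600 (not yet); 2021: profit ≈ 600 vs revenue ≈ 500 (first crossover).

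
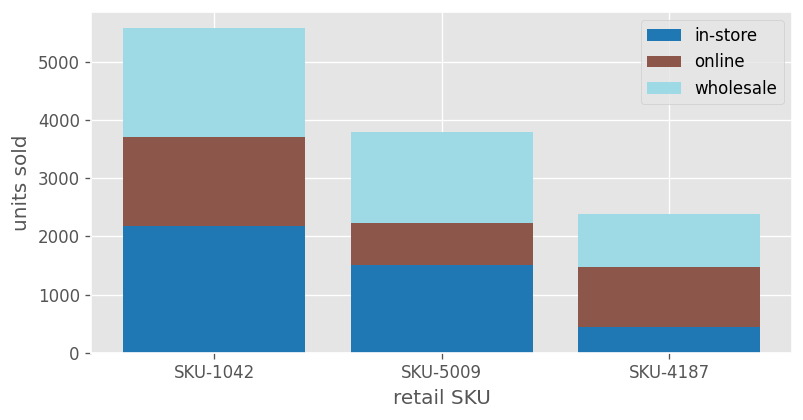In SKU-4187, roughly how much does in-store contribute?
≈ 500

in-store top ≈ 500, bottom ≈ 0; segment ≈ 500.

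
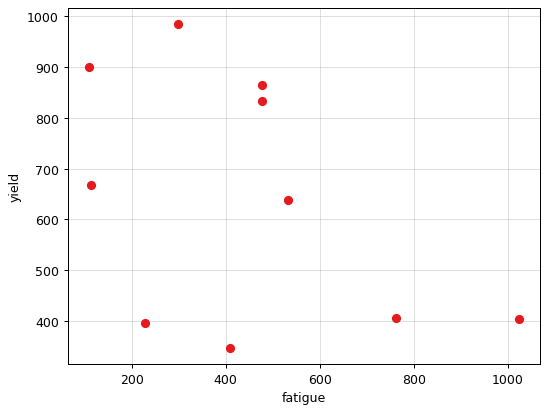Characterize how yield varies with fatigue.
negative, moderate

Points are negatively correlated; moderate (|r| ≈ 0.5).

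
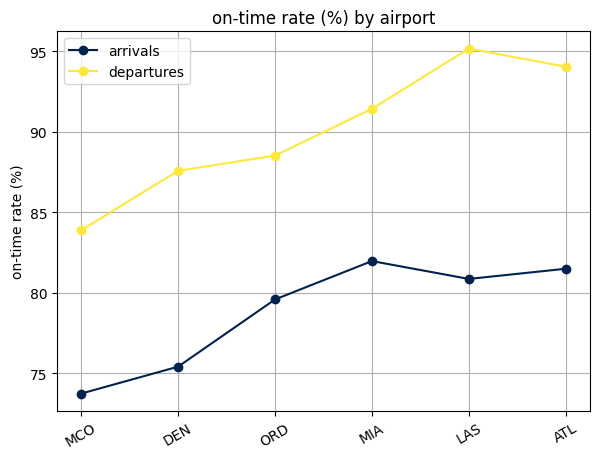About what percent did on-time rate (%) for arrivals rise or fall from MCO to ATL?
≈ +10.8%

MCO ≈ 74, ATL ≈ 82; (82 − 74) / 74 ≈ +10.8%.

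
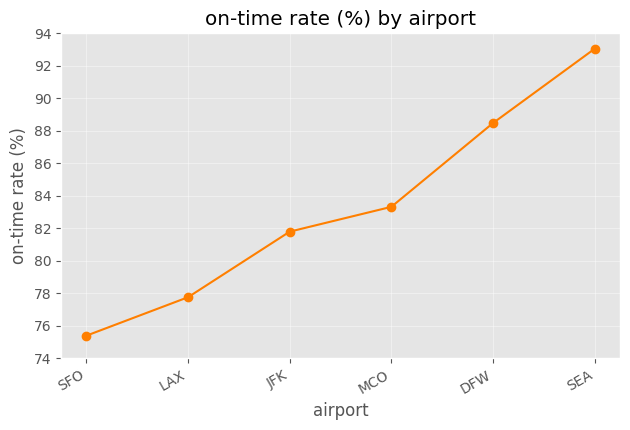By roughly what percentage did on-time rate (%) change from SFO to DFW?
SFO ≈ 76, DFW ≈ 88; (88 − 76) / 76 ≈ +15.8%.

≈ +15.8%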